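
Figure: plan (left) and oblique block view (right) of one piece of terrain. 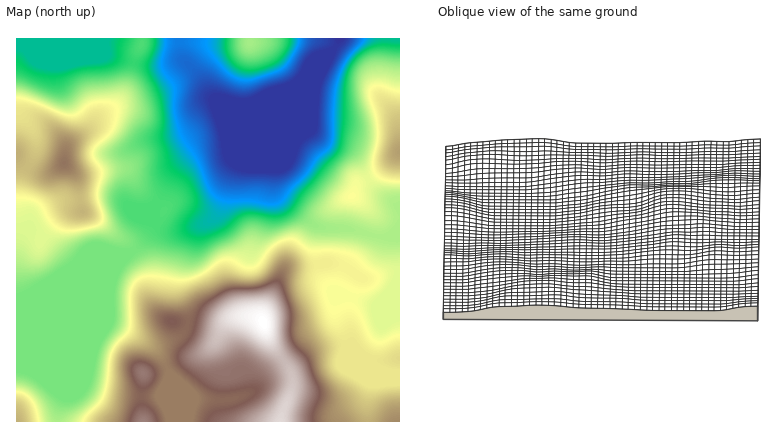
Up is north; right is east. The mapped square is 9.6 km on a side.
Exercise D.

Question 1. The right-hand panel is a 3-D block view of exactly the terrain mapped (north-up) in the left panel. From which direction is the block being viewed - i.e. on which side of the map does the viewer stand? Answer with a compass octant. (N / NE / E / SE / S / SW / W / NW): W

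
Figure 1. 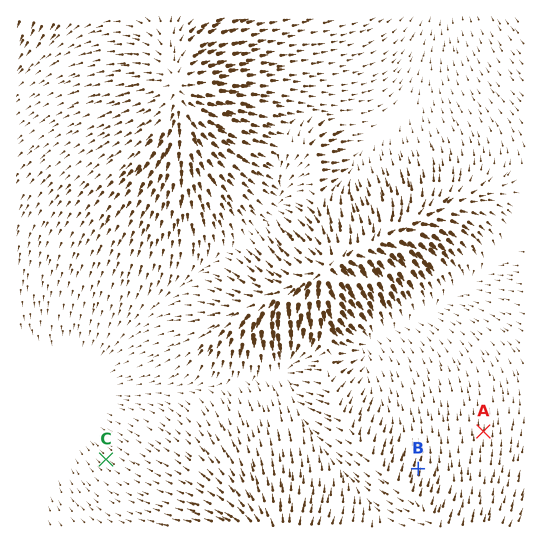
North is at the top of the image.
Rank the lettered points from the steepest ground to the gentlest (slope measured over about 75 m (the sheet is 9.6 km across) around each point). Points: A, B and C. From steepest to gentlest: B A C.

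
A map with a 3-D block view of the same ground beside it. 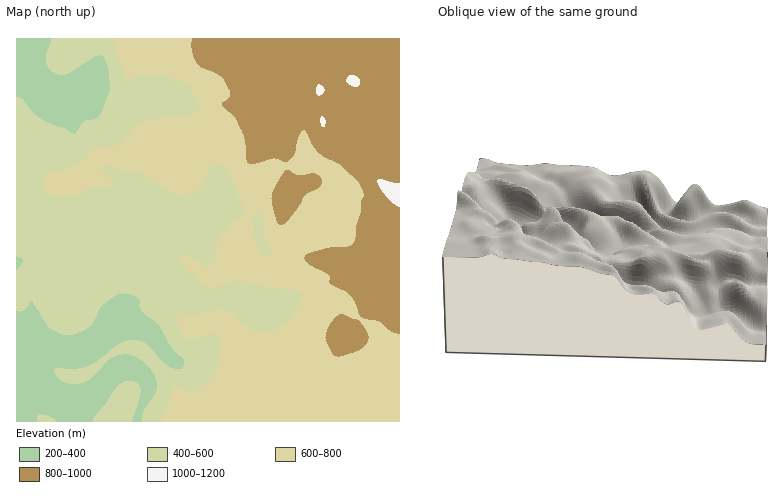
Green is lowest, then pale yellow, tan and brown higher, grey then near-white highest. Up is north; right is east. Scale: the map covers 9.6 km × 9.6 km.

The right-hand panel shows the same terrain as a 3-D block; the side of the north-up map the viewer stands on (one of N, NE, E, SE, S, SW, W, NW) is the N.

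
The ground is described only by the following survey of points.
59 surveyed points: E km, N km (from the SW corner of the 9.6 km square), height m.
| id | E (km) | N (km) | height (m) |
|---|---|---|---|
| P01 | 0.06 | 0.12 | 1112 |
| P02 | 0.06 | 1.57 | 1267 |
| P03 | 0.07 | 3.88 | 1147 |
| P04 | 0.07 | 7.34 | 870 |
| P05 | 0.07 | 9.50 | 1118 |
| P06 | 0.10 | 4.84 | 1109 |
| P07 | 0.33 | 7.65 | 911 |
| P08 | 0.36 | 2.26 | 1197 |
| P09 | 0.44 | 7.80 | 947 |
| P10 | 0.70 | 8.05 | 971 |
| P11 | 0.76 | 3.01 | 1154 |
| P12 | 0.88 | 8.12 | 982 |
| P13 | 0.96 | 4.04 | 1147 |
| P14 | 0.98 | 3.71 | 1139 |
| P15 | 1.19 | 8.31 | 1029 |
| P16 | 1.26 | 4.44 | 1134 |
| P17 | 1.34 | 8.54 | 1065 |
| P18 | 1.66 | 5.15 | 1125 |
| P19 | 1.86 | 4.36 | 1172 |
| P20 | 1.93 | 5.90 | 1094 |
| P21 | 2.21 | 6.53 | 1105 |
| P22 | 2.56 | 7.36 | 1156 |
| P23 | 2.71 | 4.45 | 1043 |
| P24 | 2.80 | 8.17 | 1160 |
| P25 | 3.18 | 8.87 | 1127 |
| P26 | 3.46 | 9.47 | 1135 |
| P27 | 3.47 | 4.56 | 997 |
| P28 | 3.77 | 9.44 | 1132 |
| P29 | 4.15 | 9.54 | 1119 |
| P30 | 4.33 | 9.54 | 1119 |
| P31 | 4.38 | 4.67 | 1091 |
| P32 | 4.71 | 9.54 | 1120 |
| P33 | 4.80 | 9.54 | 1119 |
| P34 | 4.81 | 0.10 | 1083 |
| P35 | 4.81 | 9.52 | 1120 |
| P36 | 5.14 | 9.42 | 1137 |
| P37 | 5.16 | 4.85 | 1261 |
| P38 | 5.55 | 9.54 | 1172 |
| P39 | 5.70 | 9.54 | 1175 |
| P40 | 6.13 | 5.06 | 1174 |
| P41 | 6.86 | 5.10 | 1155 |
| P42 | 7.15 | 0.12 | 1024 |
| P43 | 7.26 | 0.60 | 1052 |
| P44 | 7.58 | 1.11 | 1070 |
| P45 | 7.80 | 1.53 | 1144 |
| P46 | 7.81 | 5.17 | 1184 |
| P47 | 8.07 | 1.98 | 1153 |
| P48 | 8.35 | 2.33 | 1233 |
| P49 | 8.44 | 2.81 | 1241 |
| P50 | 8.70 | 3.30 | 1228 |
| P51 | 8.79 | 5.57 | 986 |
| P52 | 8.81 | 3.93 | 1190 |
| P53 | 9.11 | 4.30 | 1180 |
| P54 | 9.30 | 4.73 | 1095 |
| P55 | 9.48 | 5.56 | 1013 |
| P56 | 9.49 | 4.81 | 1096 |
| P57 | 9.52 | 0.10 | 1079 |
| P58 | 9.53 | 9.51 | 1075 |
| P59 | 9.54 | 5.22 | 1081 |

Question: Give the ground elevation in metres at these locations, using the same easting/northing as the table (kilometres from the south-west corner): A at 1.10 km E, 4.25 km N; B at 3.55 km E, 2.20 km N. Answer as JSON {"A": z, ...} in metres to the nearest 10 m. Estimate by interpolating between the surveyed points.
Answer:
{"A": 1110, "B": 1040}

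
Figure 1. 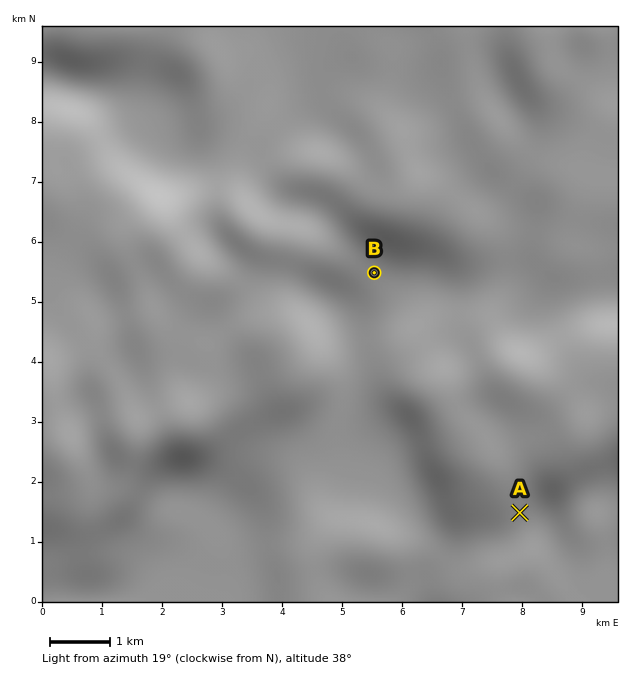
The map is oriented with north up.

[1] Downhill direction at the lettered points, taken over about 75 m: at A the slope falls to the SE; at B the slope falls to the S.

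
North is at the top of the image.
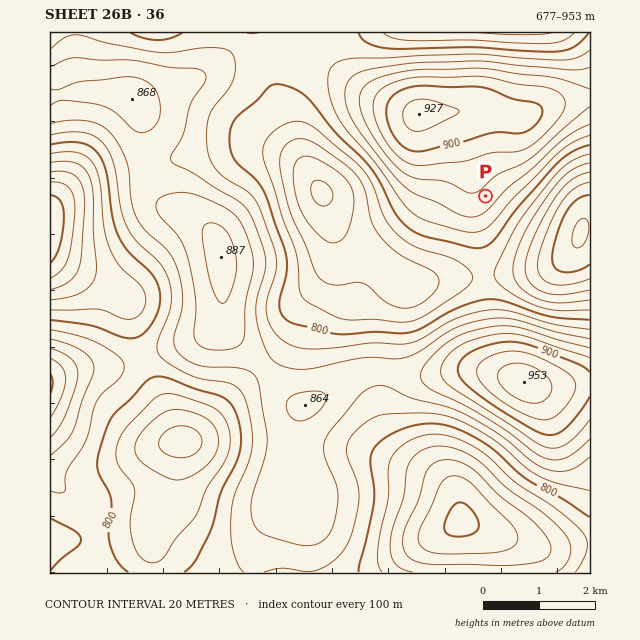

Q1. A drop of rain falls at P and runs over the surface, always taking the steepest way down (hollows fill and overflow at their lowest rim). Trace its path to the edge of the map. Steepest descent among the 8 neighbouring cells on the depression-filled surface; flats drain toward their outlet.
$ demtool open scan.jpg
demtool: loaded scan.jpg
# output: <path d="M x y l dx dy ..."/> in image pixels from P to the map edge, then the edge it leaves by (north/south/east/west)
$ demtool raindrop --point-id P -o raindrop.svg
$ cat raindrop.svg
<path d="M485 196l46 45 40 0 14-14 5 0"/>
exit: east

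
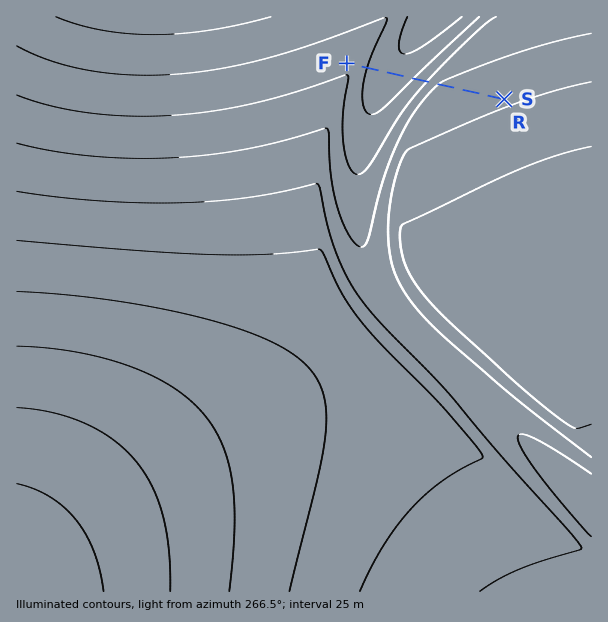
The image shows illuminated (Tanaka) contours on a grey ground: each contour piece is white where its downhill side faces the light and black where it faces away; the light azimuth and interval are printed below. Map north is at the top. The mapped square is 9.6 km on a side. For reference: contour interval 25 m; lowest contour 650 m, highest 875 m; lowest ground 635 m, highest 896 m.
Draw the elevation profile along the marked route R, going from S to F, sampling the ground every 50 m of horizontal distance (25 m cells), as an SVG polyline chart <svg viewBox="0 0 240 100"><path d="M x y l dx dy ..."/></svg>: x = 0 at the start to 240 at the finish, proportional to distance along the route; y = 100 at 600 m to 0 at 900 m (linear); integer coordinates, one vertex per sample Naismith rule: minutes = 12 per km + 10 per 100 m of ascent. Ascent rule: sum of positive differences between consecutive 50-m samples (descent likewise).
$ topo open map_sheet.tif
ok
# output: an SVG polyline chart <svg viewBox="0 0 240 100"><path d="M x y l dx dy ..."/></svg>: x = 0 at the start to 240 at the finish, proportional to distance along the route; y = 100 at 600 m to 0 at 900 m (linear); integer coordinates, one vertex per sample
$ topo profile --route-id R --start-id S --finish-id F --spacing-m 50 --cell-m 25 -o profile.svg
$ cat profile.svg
<svg viewBox="0 0 240 100"><path d="M0 51l4 1 5 0 4 0 5 0 4 1 5 0 4 0 5 1 4 0 5 0 4 0 4 1 5 0 4 0 5 1 4 0 5 0 4 1 5 0 4 0 5 1 4 0 4 1 5 2 4 2 5 3 4 2 5 2 4 2 5 1 4 2 5 1 4 1 5 1 4 1 4 1 5 0 4 1 5 0 4 0 5-1 4 0 5-1 4-1 5-1 4-1 4-1 5-2 4-1 5-2 4-2 5 0 4 0 4 1"/></svg>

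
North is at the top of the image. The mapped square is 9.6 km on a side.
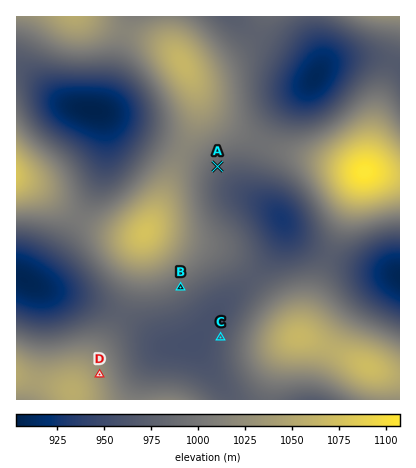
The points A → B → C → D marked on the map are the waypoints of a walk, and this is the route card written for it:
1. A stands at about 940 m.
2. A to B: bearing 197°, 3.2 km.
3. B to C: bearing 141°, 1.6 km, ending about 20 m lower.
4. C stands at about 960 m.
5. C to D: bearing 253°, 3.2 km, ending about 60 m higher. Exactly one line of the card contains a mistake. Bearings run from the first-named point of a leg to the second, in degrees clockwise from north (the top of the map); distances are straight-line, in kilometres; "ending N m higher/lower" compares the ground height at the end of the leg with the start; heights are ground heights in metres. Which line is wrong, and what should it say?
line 1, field height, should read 980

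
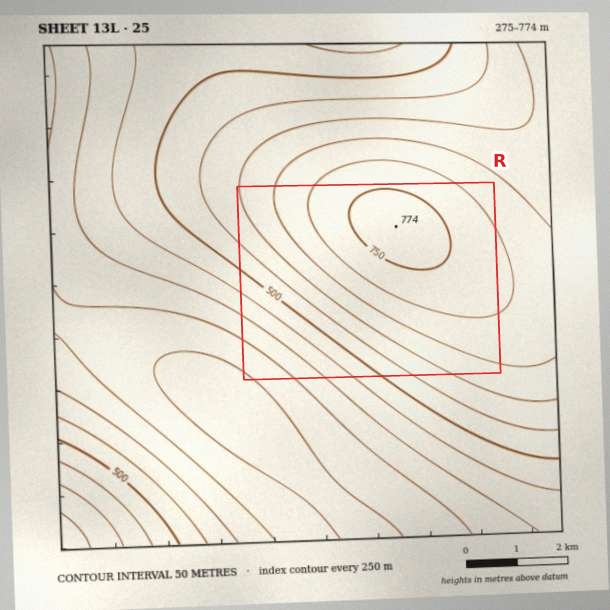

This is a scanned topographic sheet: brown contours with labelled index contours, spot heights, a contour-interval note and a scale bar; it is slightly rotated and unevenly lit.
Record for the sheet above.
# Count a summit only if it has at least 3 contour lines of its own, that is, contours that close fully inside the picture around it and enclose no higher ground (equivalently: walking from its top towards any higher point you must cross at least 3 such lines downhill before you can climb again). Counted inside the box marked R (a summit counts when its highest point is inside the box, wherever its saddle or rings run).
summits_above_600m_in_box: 0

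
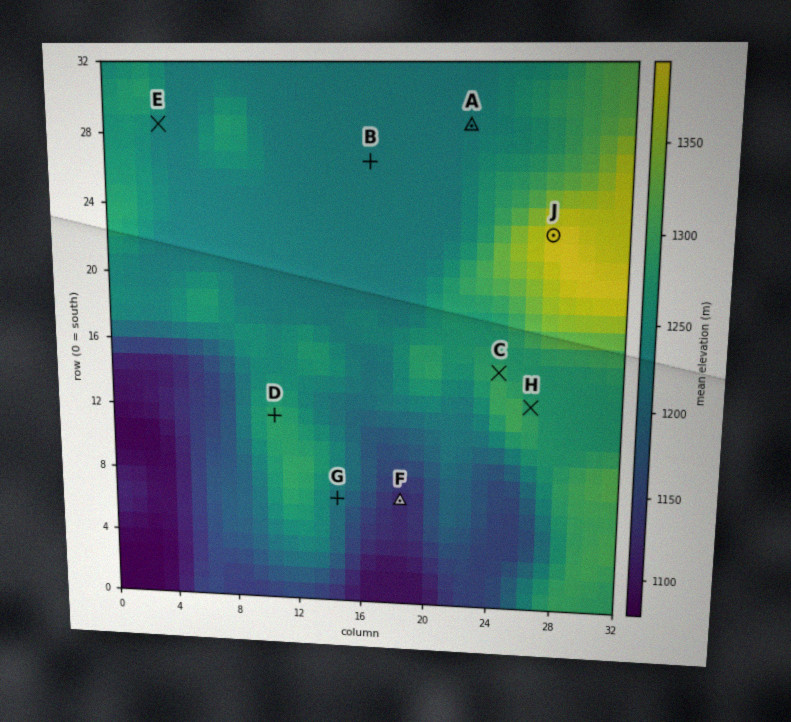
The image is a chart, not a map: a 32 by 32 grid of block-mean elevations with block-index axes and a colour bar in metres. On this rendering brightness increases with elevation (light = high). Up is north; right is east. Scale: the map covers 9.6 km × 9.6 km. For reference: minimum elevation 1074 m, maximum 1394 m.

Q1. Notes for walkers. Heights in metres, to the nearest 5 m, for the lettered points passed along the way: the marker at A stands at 1235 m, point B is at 1230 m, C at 1290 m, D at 1285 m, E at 1235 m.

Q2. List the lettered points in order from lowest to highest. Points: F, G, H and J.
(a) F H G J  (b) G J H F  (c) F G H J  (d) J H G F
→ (c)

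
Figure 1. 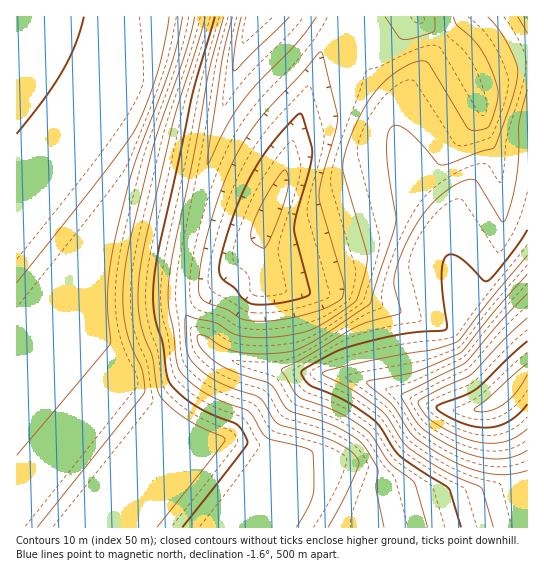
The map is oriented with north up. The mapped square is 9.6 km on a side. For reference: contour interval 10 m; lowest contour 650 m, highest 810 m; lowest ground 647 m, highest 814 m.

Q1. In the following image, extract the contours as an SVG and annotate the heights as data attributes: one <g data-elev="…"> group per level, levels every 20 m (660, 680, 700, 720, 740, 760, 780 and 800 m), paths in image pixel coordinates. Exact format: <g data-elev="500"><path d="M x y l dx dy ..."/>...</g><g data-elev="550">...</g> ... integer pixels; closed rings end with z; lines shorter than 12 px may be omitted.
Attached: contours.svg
<g data-elev="660"><path d="M169 17l-11 54-12 34-11 24-34 48-84 106"/></g><g data-elev="680"><path d="M195 17l-10 38-32 94-22 86-6 35-2 27 1 24 6 22 12 27 2 23-107 134"/></g><g data-elev="700"><path d="M259 305l-8-1-5-3-5-4-6-8-13-11-3-7 1-12 15-48 18-38 22-34 20-22 6-3 10 31 1 9-3 17-13 46-2 13 16 63-4 4-13 3z"/><path d="M215 17l-23 77-32 151-6 34-1 27 3 16 7 23 4 29 4 11 12 12 14 10 14 7 26 11 6 6 5 11-8 12-58 73"/></g><g data-elev="720"><path d="M232 17l-10 44-15 104 20-39 15-24 16-19 40-41 18-25"/><path d="M454 17l3 8 14 13 9 9 12 24 6 22-5 24-6 11-12 3-6-2-39-64-5-4-11 1-15 8-14 11-12 14-11 16-9 19-7 20-3 15 1 9 23 81-2 18-9 28-23 17-20 11-14 4-22 4-20 1-16-2-10-3-17-11-27-7-2 3 0 21 3 15 3 7 12 12 20 11 36 14 5 5 10 16 5 6 52 15 18 10 8 8 2 5-4 11-12 26-15 27"/></g><g data-elev="740"><path d="M527 90l-8 33 0 34-3 25-5 23-6 16-2 1-2-2-26-40-4-1-6 2-15 7-15 12-13 15-11 19-10 21-6 16-1 11 7 31-43 13-77 44 13 21 5 6 42 17 28 19 21 30 25 20 13 44"/><path d="M518 17l9 16"/></g><g data-elev="760"><path d="M527 255l-70 87-24 8-43 7-59 12-6 2-3 3 31 16 28 20 7 8 15 24 9 8 34 22 35 15 12 40"/></g><g data-elev="780"><path d="M527 294l-25 26-37 43-64 32 12 22 8 10 18 13 20 10 20 7 18 2 16-2 14-7"/></g><g data-elev="800"><path d="M527 341l-50 48-12 6-26 10-3 2 5 6 20 9 13 4 13 2 11-2 11-5 10-7 8-10"/></g>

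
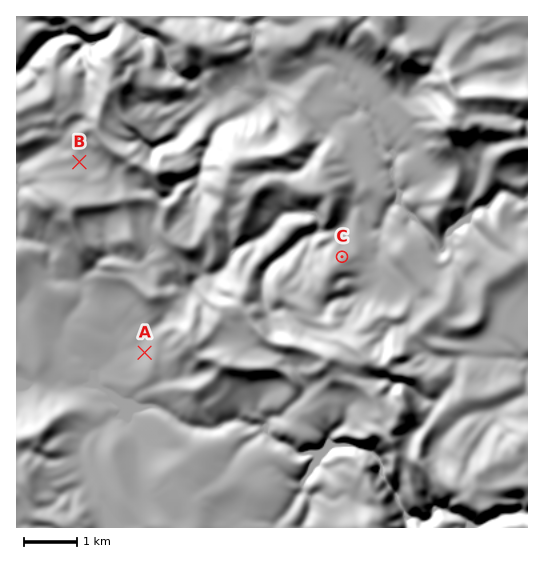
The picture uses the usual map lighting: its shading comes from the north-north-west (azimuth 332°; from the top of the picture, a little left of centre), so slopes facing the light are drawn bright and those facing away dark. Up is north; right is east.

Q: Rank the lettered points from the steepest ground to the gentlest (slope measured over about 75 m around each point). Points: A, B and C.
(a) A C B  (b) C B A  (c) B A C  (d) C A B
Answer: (d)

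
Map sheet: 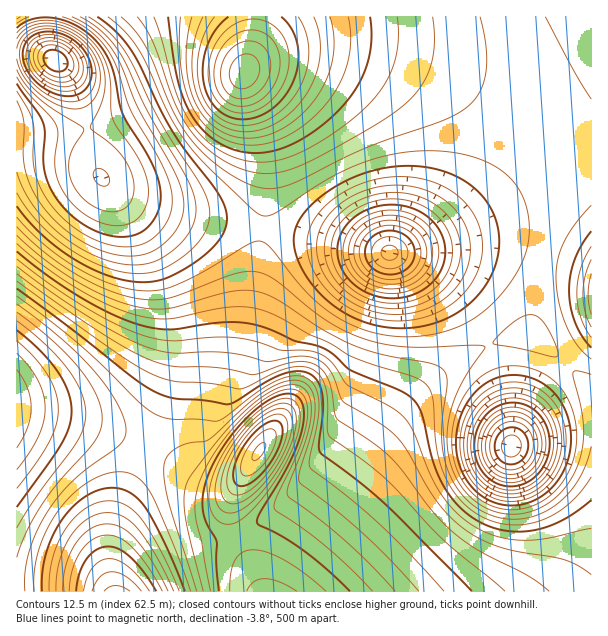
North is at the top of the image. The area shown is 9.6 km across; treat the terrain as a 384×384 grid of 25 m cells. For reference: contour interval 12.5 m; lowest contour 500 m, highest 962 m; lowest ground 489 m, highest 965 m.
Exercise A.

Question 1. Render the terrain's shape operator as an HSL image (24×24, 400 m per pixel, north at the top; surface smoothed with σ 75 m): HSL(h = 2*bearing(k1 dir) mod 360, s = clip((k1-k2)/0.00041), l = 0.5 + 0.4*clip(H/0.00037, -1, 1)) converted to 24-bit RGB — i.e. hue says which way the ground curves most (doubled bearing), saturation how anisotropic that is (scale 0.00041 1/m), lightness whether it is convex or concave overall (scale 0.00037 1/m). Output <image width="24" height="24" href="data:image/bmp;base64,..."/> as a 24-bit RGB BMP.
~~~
<image width="24" height="24" href="data:image/bmp;base64,Qk32BgAAAAAAADYAAAAoAAAAGAAAABgAAAABABgAAAAAAMAGAAATCwAAEwsAAAAAAAAAAAAArKhemX9fh1R5cTmNWDWQTVWSYaGSZ7RycrdsfatxgZp3g418hIV/g39/g32Ag3yBgnyCfnyDenuIdneNe3SQg3WOh3iKhXuFpplik29ihlWFXkCIS0GSVnWZZKiPaLNwcrNle6NygZR5g4l9hIN+gn5+g3yAgnyAfn6CeoqLcY6ZaX6mbGWsi2iomW+cj3eJoI1oj2drfViJVUeOR1yWWZGhaKmOpn5i1dspRL8dY5djhIZ9g4B+gn1+gnx/gn5+fIl+cJ6IX7exTZLKS0XSnU3OvV2zpGyLmYVvjW19dFyOT1GVTXWfVaWpZqeVaTm+815a4/oaAKIgWZBxgn59gnx+gnx/hIV9e5d1YbhtQ9SWHrrgGBrYuR/l3EKiwF52lIF4jXKOa2GTVWacUoakVqiqZ6WSEk279WLH/6qhW+0ZAIRRaoiBgn1/g31+iYp7jaVuecxTJd8yG56EGCJxnByV5iFI1mNPj4CAgnaQZWeZW3ShWI2mXKGmaZ6UFIeuEivp/8rX/7azC8CWBZaMgHuCg31/jYh6q61qwNdMldIgJFQiEhchQiIpxnUf36pEjIaOeniUaXOdYXyjX4ukYpOhapOYVpuYAH+O5H2y/8zT7YO+AHCQUIGRhH2DjIF7rZNr2KFO3HkeWyYnEhMhHkIpdsEft95EhYiSeX2ZbXqfZn2iZIKhZoOca3+Uf4iGD56NALqC/quf/8XUOQ7xFV6gf3uGi3yDpHZwz2FX6CxPtBmUJRh5GZeWGuVGX9lOg4yWeYKbb3yfaXmhZ3eeZ3KZam2ShH6HdImEAJJWL+IN/5WH/U7GEBm0c3WNhHmOnHSKvWKF3Uei1yXqOBfhHqXjPOOnVdaHgZCYeISbcHqeanGeZ2ica2WYc2eTinuJiX2Bao12B6QmuuoP7kRPginAa3KYd3CYkW+drWehxFq1tU/RaU3RVpXKW86sU9aTf5KXeISZcHWaa2mbcGSadmKXfmWTjXiFjHp9ioB8eI1yT6Y4r7E9j1ydZX6lZmKpiWKpqGOrr2OnqWawiG6qepSjbLl3SddafJSTd4OTb3CUcmeWeGKWgF+VimSSj3V+j3d2j4J4jY94epV0aZ94XaydUJG4Ski+lEq8tVSnqmCKn2yGlXiGmJZ8o71ljd49eY+GdoGKcW6Ld2aNf1+Ph1yRj2WJkXByk3hwlYZxmZlvh6FoZa9YQb1lNbCpNDSgsTGtvztsslJXoW5lmH5woZFvxLBe4847dYl2dn6AdW2BemOEg12Ii1qHjGZ0k3BpmHtonIhoo5pkpq5amr5DcLgrMm8lNSUhaykjsmQruIlFpY9fmo1sn41uvY5h4HxHe4ZveXlyeGp4fGB8gVl7hFp1i2hklXRinH9gooteqZVctJ1SxJ87uIElZjwfKCUZO2Ehe7EplrlElaZekphtl49yq31szllfg4RoeXFpdWRrd1tve1VvgF1kjGtdl3hZoIdXpZJYqZNZr4hWumlKwDZHpjCJNTSLL6eRN79YVrRQc6JjfpVviY92ln93sGuAhHtjeWlidF5ldFdpd1hqfl9fjWdYnHpRppJPqKJSpZ9ZoYhipGNir1iPmUq5Q0e/RZ2/UbafX6h+aptzcpFyfIt4iIZ9k3mFg3JiemFidlxtdlhzdmBzfl5pj1tWpHVNsp9HorBKi6RXi5VpjXh2lG+YfWWlX2esX4msZKGla5yQcZSDdY19eYl8fYV9hH+Bg252dGKMclSUclaPeFqGhluDlFhur2RPv6RMmr1Laa1SY5lodIuDdXmOcHGWbXebbYSbb4+YcpOSdY6IeIqDeoeAfIR/foKAXJa/PlLgZCvmnjDQmUqmhFaUmVmcsmR7xZ1wo8JrW7NoWqSIZpeWboWRcX6Rcn6Sc4KRdIePdoqNeIqJeoeFe4WCfISBfYKAMNr/Axf/oQDo8AS6vECEg1+VZ1mjoHmvxaOewMOgfLCjXZyqX4meaYGVb3+Qc3+OdYGMd4OLeYSJeoWHe4WFfISDfYOCfoKBHJFQJgkqTQAfxBoCwIlBaZWKUoarcJmzu72pyrawoY+zZWqrX2yhZ3SWb3mPdHyMd3+JeYCIeoGGe4KFfIKEfYKDfYKCfoGBMRECKwgMNS0KgtYMatNEV6+ISbKyVLqjhLuAxK6Ru3+cmmisdmOfbWmVcHKOdXiKeHyIen6Ge3+FfICEfYCDfYGCfoGCfoGBjwBpJw6ACuLGMvyMUdOKVbGeTayfTLSCabdeubRttHBsqGeRk2ibf22SeXKMeHaJeXmGenyFe36EfH+DfX+CfoCCfoCBfoCB"/>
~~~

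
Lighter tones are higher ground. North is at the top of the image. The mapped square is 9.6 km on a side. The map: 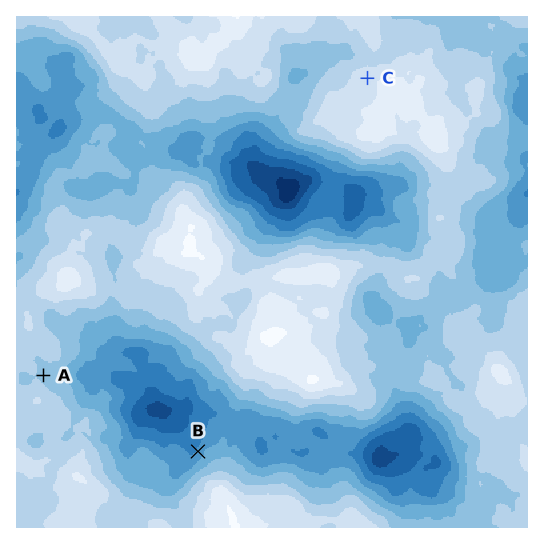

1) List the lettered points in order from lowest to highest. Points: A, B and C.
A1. B A C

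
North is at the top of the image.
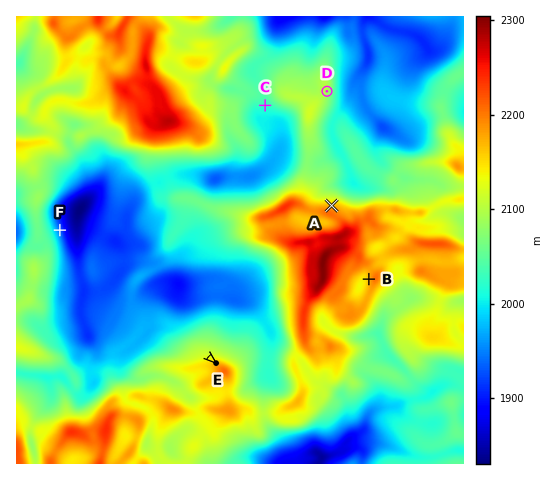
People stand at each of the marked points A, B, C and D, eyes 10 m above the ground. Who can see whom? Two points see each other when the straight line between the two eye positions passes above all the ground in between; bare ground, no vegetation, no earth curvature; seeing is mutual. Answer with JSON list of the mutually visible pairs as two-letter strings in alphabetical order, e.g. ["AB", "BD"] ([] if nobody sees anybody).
["AC", "AD"]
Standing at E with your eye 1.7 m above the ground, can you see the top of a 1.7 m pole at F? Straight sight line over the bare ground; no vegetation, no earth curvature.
yes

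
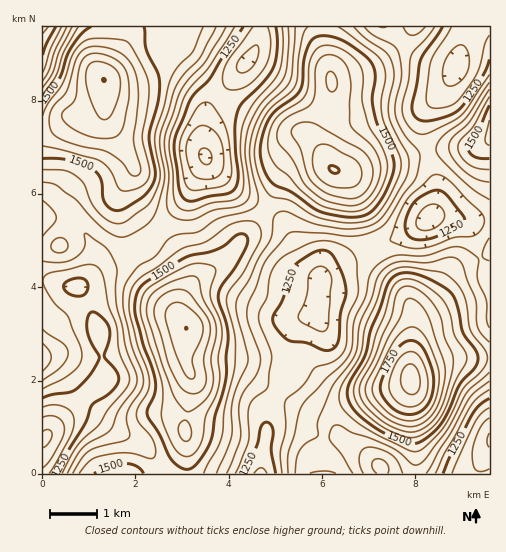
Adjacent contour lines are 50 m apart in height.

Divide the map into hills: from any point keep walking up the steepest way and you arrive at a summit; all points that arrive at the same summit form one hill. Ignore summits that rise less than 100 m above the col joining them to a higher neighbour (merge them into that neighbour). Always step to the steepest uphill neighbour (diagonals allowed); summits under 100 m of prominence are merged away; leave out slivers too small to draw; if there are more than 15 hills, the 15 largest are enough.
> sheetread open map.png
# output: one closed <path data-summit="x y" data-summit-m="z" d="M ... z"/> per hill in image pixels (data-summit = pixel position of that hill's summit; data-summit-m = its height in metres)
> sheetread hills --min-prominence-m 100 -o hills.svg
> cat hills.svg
<path data-summit="186 329" data-summit-m="1750" d="M206 158l-19 40-27 33-16 15-9 3-17 10-14 6-27 22 11 14 12 32 0 16 5 30-63 61 1 34 218-1 6-61 22-39 4-37 6-12 6-6 11-5 2-5 3-31-18-16-18-36-10-10-39-23-25-25z"/><path data-summit="334 170" data-summit-m="1752" d="M472 26l-211 0-2 13-6 14-44 54-4 7-2 35 5 13 28 30 39 23 10 10 18 36 18 17 12-10 74-34 26-18 3-16 0-17-8-26-4-24 0-13 5-14 23-28 5-12 6-24z"/><path data-summit="411 378" data-summit-m="1871" d="M445 216l-10 0-5 2-23 16-74 34-12 11-3 29-2 5-11 5-6 6-6 12-4 37-22 39-1 26-5 21 1 15 228-1 0-253-27 1z"/><path data-summit="104 80" data-summit-m="1750" d="M260 26l-218 1 0 191 26 0 6 3 15 18 5 19-3 14-8 11 21-18 44-21 14-14 22-28 21-40-2-13 2-35 4-7 44-54 6-14z"/><path data-summit="489 135" data-summit-m="1565" d="M489 26l-16 0-3 3-7 13-6 24-5 12-23 28-4 9 0 25 11 43 0 17-4 17 13-1 18 5 27-2z"/><path data-summit="43 358" data-summit-m="1435" d="M50 282l-8 0 1 157 62-60-5-30 0-16-14-35-10-12-11 0z"/>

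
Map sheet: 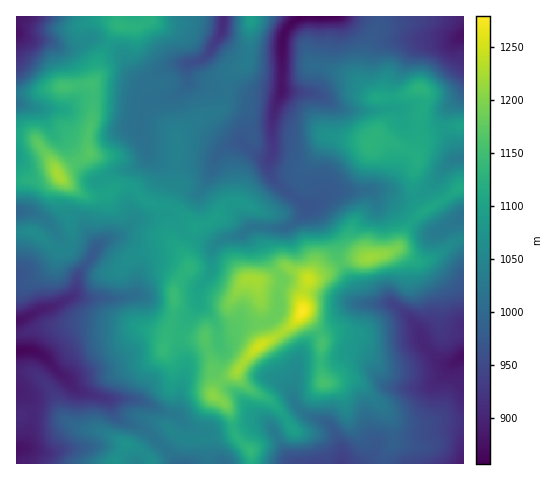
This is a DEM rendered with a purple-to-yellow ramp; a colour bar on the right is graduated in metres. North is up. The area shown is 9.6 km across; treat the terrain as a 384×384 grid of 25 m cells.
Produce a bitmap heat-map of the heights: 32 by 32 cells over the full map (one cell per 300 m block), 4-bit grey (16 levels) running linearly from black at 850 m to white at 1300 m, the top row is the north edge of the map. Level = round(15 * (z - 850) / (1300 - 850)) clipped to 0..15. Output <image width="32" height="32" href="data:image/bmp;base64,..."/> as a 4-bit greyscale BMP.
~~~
<image width="32" height="32" href="data:image/bmp;base64,Qk12AgAAAAAAAHYAAAAoAAAAIAAAACAAAAABAAQAAAAAAAACAAATCwAAEwsAABAAAAAAAAAAAAAAABEREQAiIiIAMzMzAERERABVVVUAZmZmAHd3dwCIiIgAmZmZAKqqqgC7u7sAzMzMAN3d3QDu7u4A////ABIkVnd3ZWZmmFREM0REQzISNEVndmZmeJhmZUREREQyIjRWZmZmZ3mHaHZVVVVDMiI0RURWZniaiIhlVmVVQzIiMzM0RWeKupmHd3dmZDMyIiIjRVZ4m7upd3modlQyIiIhI1Z3iJq8uHd5mHZUMiEREjRWeJmaq8qYeZh3VDIRESM1Z3iZqqvNyYqYh1MiIiIzRWeJmaqrvMy6mIdTIiISI0VneJmZq7u865d2QyMyMiI0VWaKmau8vOyGVUREQ0RDNFZmiZiszLzcmHZWZVRFVUV3d4mYm8y83LmYiHdlVWZVZ3eJmImqu7u7zLqYdWZ3ZVZ4iId3eIiaqru7l3Z3Z2ZmeIiIdmZmd4mZmYZmZmd3d3eIiId2ZVVnh3iHZmZ4iIh4iHeIh2VEVWZ3iIeIqqiIh3dmd3ZEREVVZ4iImbyoiHdmZWZkRERVZ3iIeIrLqphmZmVVUzRVVoiImHaaqqqXZmZlVEQ0VniZmZh3mpqqdmZmZlRENFd4mZmYiIiZqoZWZmZlRCRWZ4mYmIhniZqGZVVmZVQjRVZ4iJh2aJqqhmVVVWVUIjRWeIiZdVeZmpdlVVVmVCJFVnd3h1Q1d4mHZlVEVmUiVVZmZVUyI1Z4h3dlVEVlIkVFVUQzIhJGd4iIdmU1diE0RERDMiESRniZmYdlNHcxERI0RDMi"/>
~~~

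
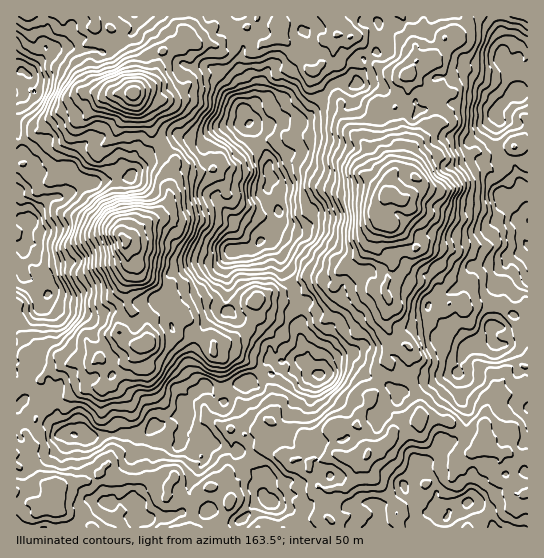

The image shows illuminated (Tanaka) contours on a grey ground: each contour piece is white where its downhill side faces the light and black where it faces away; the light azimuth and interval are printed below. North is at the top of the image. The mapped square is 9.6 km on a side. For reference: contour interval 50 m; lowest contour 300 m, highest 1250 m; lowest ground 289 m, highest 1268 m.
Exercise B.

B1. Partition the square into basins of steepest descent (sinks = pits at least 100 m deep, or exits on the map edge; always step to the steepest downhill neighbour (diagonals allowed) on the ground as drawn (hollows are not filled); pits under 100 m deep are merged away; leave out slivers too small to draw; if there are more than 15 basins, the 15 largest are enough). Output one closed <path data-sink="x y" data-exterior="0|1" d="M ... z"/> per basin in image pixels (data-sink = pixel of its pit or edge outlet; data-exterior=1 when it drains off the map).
<path data-sink="126 241" data-exterior="0" d="M377 16l-139 0-3 7 0 7 8 15-3 22 15 16 0 18-10 10 4 12-26 4-13 6-7 7-8 0-17-5-8 1-8 4-13 11-1 8-18 18-32 4-4 4-11 0-18 11 2-3 0-11 2-4-1-9-19 0-12 4-4-3-1-11-9-6-7-20 1 274 6-6 19 6 11-7 4 11 0 15 6 6 10 3 13 0 9 2 14-2 25 0 12-2 7-6 9 0 8 5 9 1 2 6-1 4 15 14 10 4 2-3 0-15-8-8-8-3-6-6-2-9 1-14 13-12 9-7 11 15 8 2 9-14 12-4 17-11 10 1 9-12 12-2 13 4 0-12-4-5-4-13 2-15-8-24 2-9-14-20-2-12-6-9-6-3 8-6 4-8 0-17-11-20 3-11-3-12 6-8 8-6 8 0 7-6 0-6-2-4-10-13-6-3 10-4 8 0 5 3 7-4 20-29 8-4 10 0 4 2 6-2 0-4 7-9 0-11 10-6 13-12-7-10z"/><path data-sink="387 194" data-exterior="0" d="M494 16l-116 0 2 15 7 10-13 12-10 6 0 11-7 9 0 4-6 2-4-2-10 0-8 4-20 29-7 4-5-3-8 0-10 5 4 1 12 14 2 4 0 6-7 6-8 0-8 6-6 8 3 8-3 15 11 20 0 17-4 8-8 6 3 0 9 12 2 12 14 20-2 9 8 24-2 15 4 13 4 5-2 10 6 6-12-7-9-1-8 2-9 12-10-1-17 11-12 4-9 14-8-2-12-15-21 19-1 14 2 9 6 6 8 3 8 9 7 0 24 9 5-6 11-7 17 4 8-9 16 12 10 0 6-16-4-20 6-25 6-11 16-8 18 0 20 13 16 5 9 10 3-3 13 1 28-16 15-4 2 2 0 23 8 11-2 25-4 5-16 5-6 15-23 6-3 10-9 10 0 5-27 17 2 11-4 10 68 0 5-14 13-5 6-6 10 1 12 14 5 10 34-1 0-154-11-2-5-17-10-10-11-1-9 5-12-1-8 6-15-2-6-5-5-9 9-10 3-1-5-2-15-15 0-3 14-11 20-8 5-6 2-10 5-4 29-2 8-9 8-3 9-7-4-7 0-9 4-7-9 0-3-9-8-11 1-5 12-8-6-24-14-7-10 4-8-2-5-2-7-9 0-7 22-25 2-7 12-12 8-7 13 1 0-18-5 0-6-6-8 0-8-6 3-22z"/><path data-sink="134 94" data-exterior="0" d="M237 16l-100 0-4 17-15 10-7 0-8 4-2 5-7-3-13 2-7-3-27 1-20 26-5-4-5 1-1 59 7 22 10 9 0 8 4 3 4 0 8-4 18-1 2 5-4 21 2 1 16-10 11 0 4-4 32-4 18-18 1-8 13-11 8-4 8-1 17 5 8 0 7-7 13-6 10-3 16 0-4-13 10-10 0-18-15-16 3-22-8-15z"/><path data-sink="58 497" data-exterior="0" d="M53 400l-11 7-19-6-7 6 1 121 221 0 1-6 17-19 11-4-3-2 1-20-8-4-6-6-3-8-9-7-4 1-17-8-11-1 0 14-4 3-8-4-15-14 1-4-2-6-9-1-8-5-9 0-7 6-12 2-25 0-10 2-26-2-10-3-6-6 0-15z"/><path data-sink="367 454" data-exterior="0" d="M345 365l-10 2-16 8-6 11-6 25 4 20-6 16-10 0-16-12-8 9-17-4-14 10 0 3 8 6 3 8 6 6 8 4-1 20 5 4 18 8 5 5 6 14 76 0 5-10-2-11 27-17 0-5 9-10 3-10 23-6 5-14 17-6 6-8 0-22-8-11 0-23-2-2-15 4-28 16-13-1-3 3-9-10-16-5-20-13z"/>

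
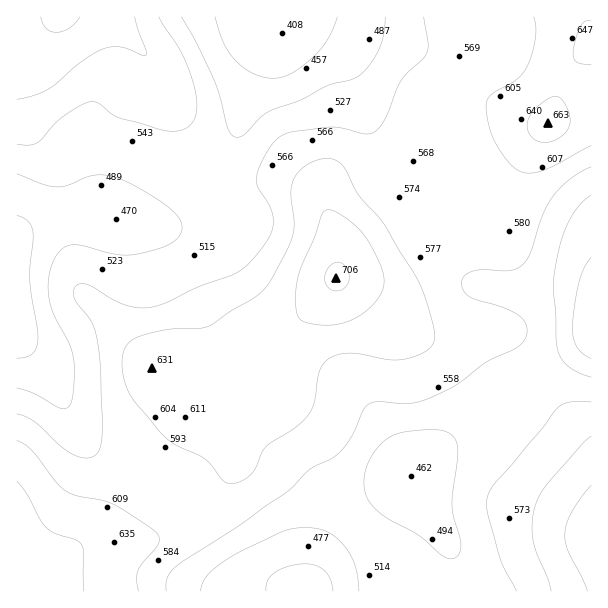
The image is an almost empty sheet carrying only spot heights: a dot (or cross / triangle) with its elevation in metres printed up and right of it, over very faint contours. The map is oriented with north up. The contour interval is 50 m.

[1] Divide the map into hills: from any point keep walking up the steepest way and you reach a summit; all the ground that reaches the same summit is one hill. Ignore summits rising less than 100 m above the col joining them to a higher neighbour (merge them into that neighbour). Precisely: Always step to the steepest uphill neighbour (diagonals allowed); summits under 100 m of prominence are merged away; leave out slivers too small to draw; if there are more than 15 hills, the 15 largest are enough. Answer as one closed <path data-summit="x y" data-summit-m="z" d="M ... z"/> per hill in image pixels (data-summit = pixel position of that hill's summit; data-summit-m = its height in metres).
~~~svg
<path data-summit="336 278" data-summit-m="706" d="M591 16l-298 0-5 11-24 27-17 35-12 48-17 27-16 39-13 15-13 6-17 0-37-6-66-1-18 5-14 7-6 7-2 99 39 49 19 41 12 18 18 14 21 11 27 19 18 9 22 25 28 45 20 20 12 4 33 2 181-1-2-9-12-30-24-40-18-36 28-26 41-24 31-36 48-29 34-23z"/><path data-summit="60 17" data-summit-m="659" d="M291 16l-274 0-1 221 13-11 27-9 66 1 37 6 17 0 13-6 13-15 12-30 21-36 12-48 17-35 24-27z"/><path data-summit="591 549" data-summit-m="669" d="M591 338l-81 52-31 36-41 24-28 26 18 36 24 40 15 40 125-1z"/><path data-summit="42 591" data-summit-m="694" d="M17 336l0 256 267-1-32-1-12-4-20-20-28-45-22-25-18-9-27-19-32-18-14-18-24-48-9-13z"/>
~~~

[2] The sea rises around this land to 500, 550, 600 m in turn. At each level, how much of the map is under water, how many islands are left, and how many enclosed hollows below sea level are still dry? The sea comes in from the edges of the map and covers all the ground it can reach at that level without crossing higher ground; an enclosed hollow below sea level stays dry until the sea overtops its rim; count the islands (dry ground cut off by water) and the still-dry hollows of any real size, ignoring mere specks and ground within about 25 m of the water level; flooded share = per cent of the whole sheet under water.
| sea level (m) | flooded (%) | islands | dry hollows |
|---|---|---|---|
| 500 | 14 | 0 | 1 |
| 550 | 43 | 0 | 0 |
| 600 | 75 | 1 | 0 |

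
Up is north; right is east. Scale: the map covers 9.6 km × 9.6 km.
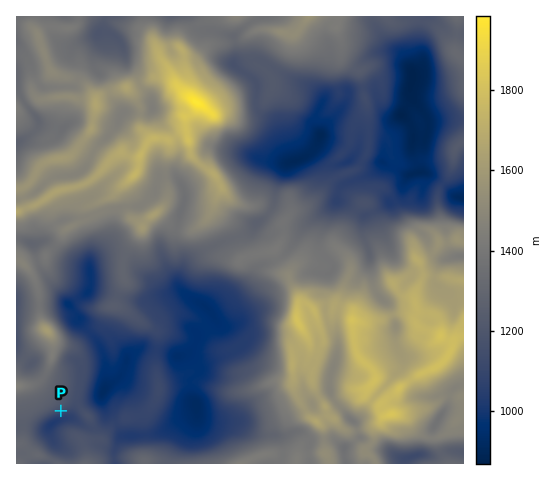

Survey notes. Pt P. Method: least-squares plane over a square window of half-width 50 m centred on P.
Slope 35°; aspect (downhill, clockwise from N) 163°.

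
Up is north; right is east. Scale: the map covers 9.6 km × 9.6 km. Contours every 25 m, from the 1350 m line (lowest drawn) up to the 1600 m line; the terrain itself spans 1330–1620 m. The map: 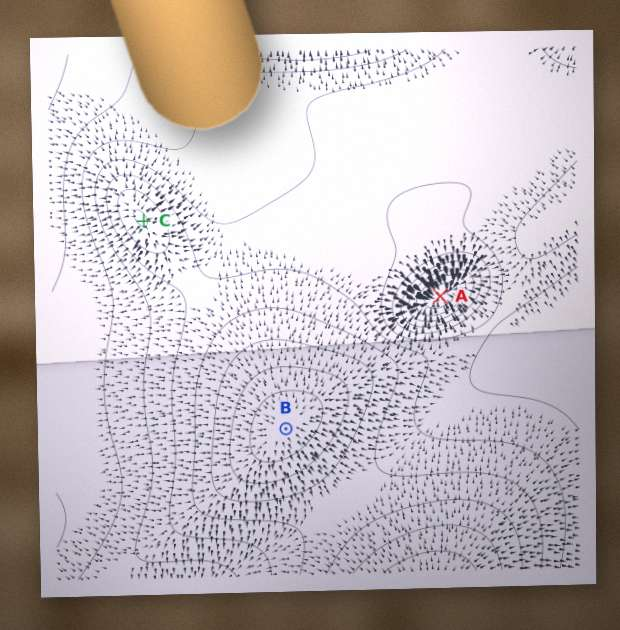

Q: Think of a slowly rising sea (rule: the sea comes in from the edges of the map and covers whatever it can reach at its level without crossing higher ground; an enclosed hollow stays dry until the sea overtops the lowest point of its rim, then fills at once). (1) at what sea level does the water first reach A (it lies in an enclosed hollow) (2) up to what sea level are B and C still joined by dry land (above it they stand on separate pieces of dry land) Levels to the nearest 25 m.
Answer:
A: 1475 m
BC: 1500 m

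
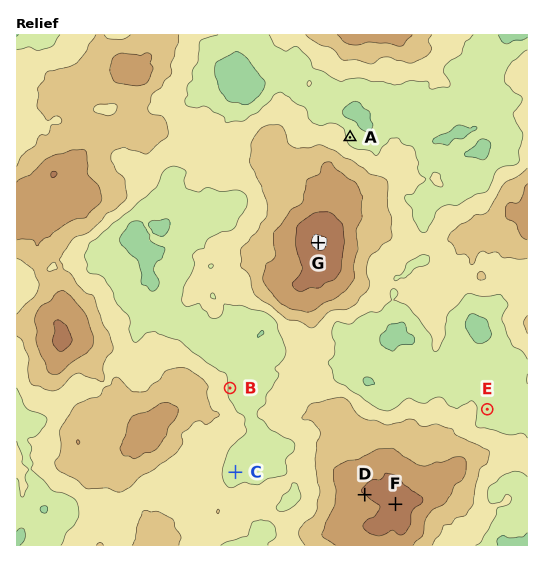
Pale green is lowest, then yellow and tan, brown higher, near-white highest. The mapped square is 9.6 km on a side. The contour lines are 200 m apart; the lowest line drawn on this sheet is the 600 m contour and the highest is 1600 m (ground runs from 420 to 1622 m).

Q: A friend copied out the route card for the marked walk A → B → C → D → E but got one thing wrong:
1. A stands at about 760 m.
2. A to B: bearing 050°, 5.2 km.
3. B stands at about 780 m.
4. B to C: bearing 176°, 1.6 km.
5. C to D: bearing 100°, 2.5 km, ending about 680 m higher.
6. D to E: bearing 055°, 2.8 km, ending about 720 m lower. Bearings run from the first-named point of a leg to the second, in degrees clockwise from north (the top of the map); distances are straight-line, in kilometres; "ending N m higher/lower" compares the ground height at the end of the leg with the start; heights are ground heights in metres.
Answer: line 2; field bearing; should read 206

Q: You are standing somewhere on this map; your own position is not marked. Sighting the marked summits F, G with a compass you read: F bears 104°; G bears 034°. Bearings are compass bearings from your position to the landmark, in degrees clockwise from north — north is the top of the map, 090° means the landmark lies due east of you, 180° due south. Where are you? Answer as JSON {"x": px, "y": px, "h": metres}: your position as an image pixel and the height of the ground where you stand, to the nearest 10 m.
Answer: {"x": 178, "y": 450, "h": 1000}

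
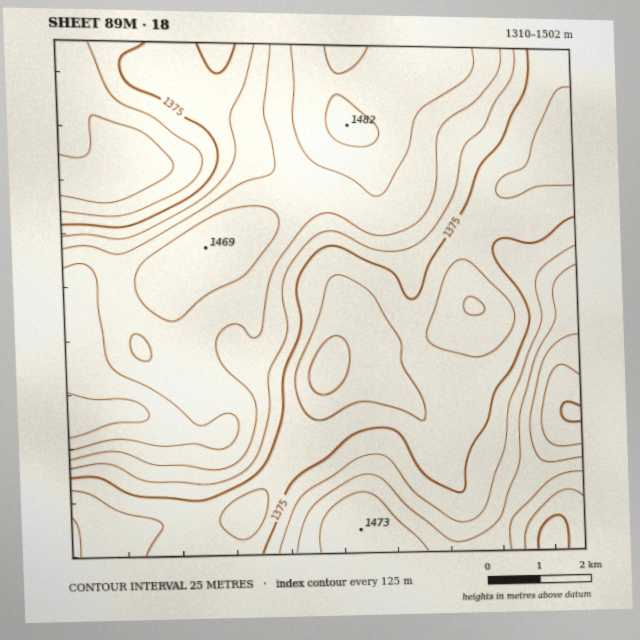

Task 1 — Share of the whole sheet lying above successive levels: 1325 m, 97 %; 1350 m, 84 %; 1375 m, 64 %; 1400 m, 49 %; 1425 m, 37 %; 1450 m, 19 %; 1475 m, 3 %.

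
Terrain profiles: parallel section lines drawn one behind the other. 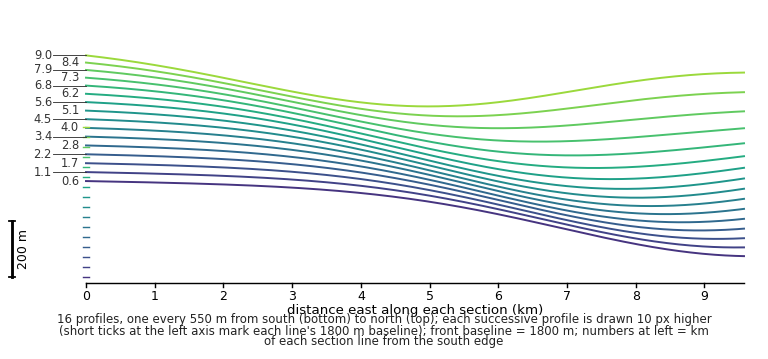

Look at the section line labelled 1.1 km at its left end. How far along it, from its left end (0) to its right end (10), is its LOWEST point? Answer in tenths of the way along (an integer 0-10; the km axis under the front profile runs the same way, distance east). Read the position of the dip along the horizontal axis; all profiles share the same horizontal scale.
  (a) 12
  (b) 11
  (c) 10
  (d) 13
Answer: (c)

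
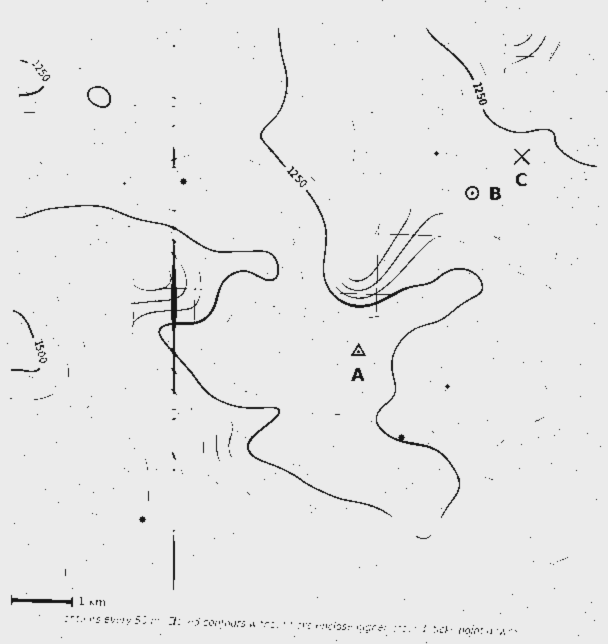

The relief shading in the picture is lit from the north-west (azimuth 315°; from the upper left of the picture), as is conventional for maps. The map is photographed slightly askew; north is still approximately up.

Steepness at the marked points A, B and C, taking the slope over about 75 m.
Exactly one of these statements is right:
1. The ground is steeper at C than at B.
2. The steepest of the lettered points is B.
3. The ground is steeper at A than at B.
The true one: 1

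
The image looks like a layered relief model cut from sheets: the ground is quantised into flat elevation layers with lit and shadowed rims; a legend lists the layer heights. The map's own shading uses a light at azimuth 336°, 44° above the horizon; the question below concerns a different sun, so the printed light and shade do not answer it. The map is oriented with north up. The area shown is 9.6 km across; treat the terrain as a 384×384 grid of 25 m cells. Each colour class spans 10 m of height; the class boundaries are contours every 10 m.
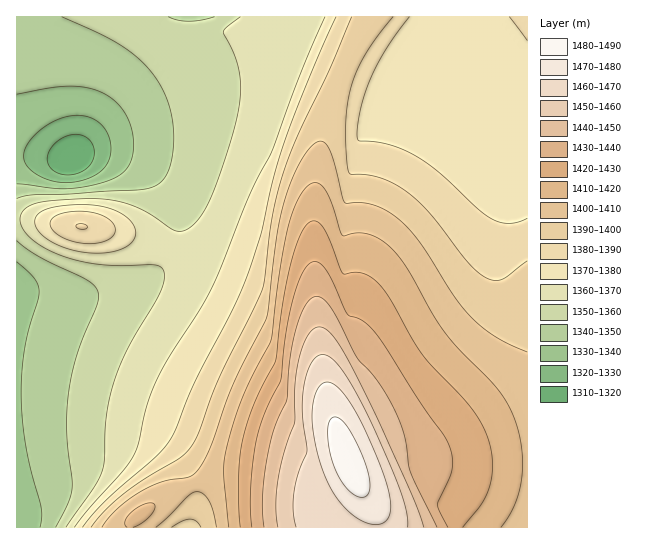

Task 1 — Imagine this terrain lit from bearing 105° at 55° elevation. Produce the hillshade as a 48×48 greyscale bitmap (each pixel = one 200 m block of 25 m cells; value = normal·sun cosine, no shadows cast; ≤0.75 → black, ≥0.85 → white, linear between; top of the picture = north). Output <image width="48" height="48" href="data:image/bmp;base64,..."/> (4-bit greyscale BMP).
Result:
<image width="48" height="48" href="data:image/bmp;base64,Qk32BAAAAAAAAHYAAAAoAAAAMAAAADAAAAABAAQAAAAAAIAEAAATCwAAEwsAABAAAAAAAAAAAAAAABEREQAiIiIAMzMzAERERABVVVUAZmZmAHd3dwCIiIgAmZmZAKqqqgC7u7sAzMzMAN3d3QDu7u4A////AJmHZERom97cqXd2d3iZq7qrzN3e3MzMzJmYdURWir3duYd2d3iZqqmrzd7tzMzMzJmZh2VFaKvMuod3d3iZqpm83e7cvMzMzJmZmHZVVom7uph3d3iZmZq83u7bu8zMzJmZmZh2Zniaqph3d3iJmJq93u3Lu7zMzJmZmZmId3iJmYh3d3iIiJvN7uy7u7zMzJmZmZmZiIiIiIh3d3iIeKvN7ty7u7zMzJmZmZmZmYiIiId3d3iHeKve7sy7u7vMzJmZmZmZmZmYiHd3d3h2eaze7cy7u7vMzJmZmZmZmZmZiHd3d3dmebze3My7u7u8zJmZmZmZmZmZiHd3d3dmib3u3My7u7u7vJmZmZmZmZmZiId3d3ZWir3tzMu7u7u7u5mZmZmZmZmZmId3d3VXis3tzMu7u7u7u6mZmZmZmZmZmId3d2VXms3czMu7u7u7u6qZmZmZmZmZmIh3d2RXm83czMu7u7u7u6qZmZmZmZmZmYh3d1Rnm93LvMu7u7u7u6qpmZmZmZmZmYiHdlRoq93LvMu7u7u7u6qqmZmZmZmZmYiHdkRorNy7vMu7u7u7qqqqmZmZmZmZmZiIdkVorNy7vLu7u7u7qqqqqZmZmZmZmZiIdUV4rNy7u7u7u7u6qqqqqqqZmZmZmZmIdUV5rMu7u7vLu7u6qqqqqqqqqqmZmZmIdUV5vMu7u7zMu7u6qaqqqqqqqqqpmZmYdUV5vMuru7zMu7uqmaqqqqqqqqqqmZmYdUZ5vMqru7zMu7uqmaqqqqu7u6qqqZmYdUZ5vMqru7zMu7uqmZmZqru8y7uqqZmZdUaJvMqru7zMu7uqqZmZqrzMzLu6qZmZhVaJvMqru7vLu7uqqoiImrzNzMu6qpmZhVaJvMqru7u7u7u6qneImqvMzLu6qZmZhVaJvMqqu7u7u7u6qnd3iZq7u7uqqZmZhlaJvcqqu7u7u7u6qoiHeImqqqqqqZmZhlaJvcqqu7u7u7uqqpmYh3iZqqqqqZmZhlaJvcuqu7u7u7uqqqqqmHeJmZqqmZmZl1aJvNuqu7u7u7qqqrvLqHeImZmZmZmZl1Z5vNyqq7u7u7qqqszMuYd4mZmaqZmZmGZ5rNyqq7u7u6qqqszNypiImZmaqqmZmGZ5rN26qru7uqqqqszMy6mImZmqqqqZmXZ4rN26qqqqqqqqqrzMy6mZmZmqqqqqmXZ4q93Kqqqqqqqqqru7u6qZmZqqqqqqqoZom87bqqqqqqqqqru7u7qqqqqqqqqqqpdnms3bqqqqqqqqqru7u6qqqqqqqqqqqpdnmr3sqqqqqqqqqru7u6qqqqqqqqqqqqhnibztuqqqqqqqqru7u6qqqqqqqqqqqql2iazeyqqqqqqqqqqqqqqqqqqqqqqqqqqGeKvO26qqqqqqqqqqqqqqqqqqqqqqqqqXaJvN7KqqqqqqqqqqqqqqqqqqqqqqqqqoZ4q87bqqqqqqqqqqqqqqqqqqqZqqqqqpd4ms3tuqqqqqqqqqqqqqqru6qZmaqqqqhnirzdyqqqqqqg=="/>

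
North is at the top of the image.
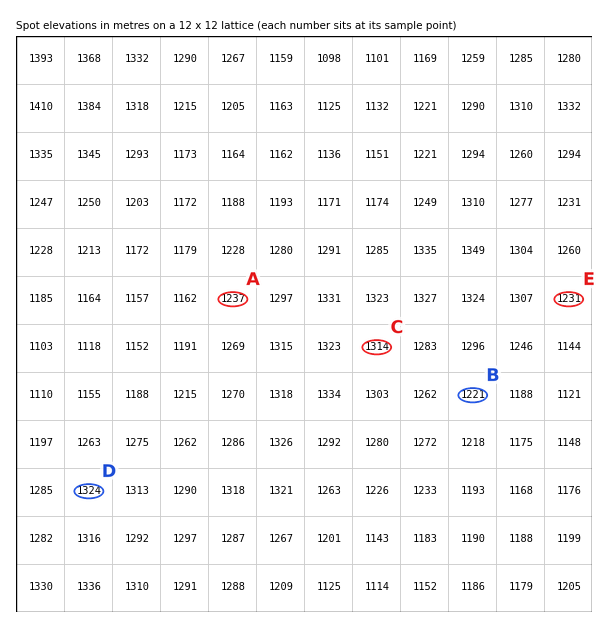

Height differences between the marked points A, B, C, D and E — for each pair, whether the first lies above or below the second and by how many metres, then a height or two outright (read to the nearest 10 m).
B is below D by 100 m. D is above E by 90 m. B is below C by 90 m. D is above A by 80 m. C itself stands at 1310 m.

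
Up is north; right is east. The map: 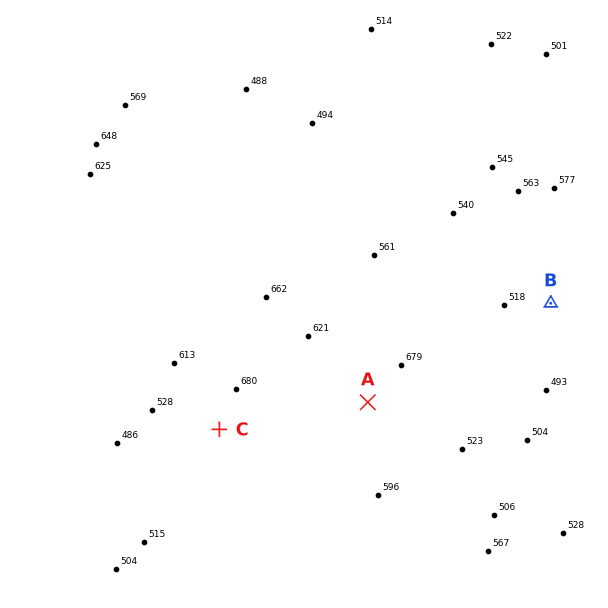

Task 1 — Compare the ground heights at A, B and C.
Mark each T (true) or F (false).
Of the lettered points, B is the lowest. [T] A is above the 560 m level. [T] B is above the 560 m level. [F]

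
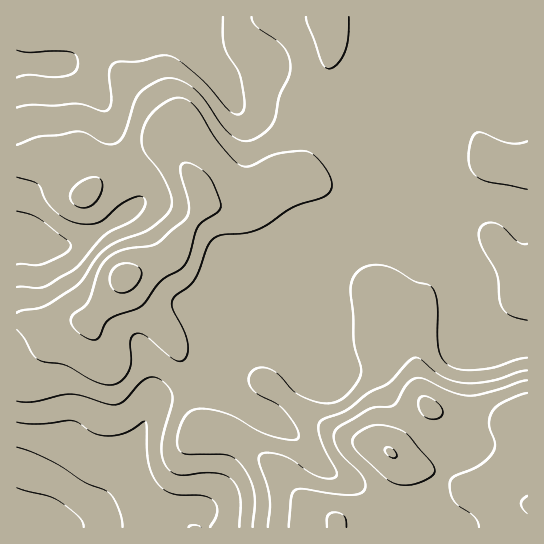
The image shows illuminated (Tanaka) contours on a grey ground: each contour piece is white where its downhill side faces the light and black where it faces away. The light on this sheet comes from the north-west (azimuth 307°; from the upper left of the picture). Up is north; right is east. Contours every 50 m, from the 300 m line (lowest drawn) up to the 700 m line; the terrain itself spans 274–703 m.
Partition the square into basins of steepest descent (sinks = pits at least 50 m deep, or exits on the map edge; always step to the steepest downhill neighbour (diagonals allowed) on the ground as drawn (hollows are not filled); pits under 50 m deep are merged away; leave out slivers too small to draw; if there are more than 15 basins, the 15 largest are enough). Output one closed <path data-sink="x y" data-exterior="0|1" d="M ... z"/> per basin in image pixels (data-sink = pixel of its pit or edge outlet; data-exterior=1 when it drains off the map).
<path data-sink="17 527" data-exterior="1" d="M527 16l-197 0 2 18-1 23-15 49-1 28-14 41-3 5-11 1-12 6-24 18-10 4-19-1-19-7-6 14-14 20-10 19-14 9-36 14-11 18-23 28-23-2-23 3-17-4-10 1 1 207 511-1z"/><path data-sink="17 63" data-exterior="1" d="M329 16l-312 0-1 145 13 0 36-8 13 0 13 14 2 8 0 12 12-12 12-8 37-20 13-2 16 17 22 41 26 6 15-1 29-21 12-6 11-1 3-5 15-46 0-23 15-49 1-23z"/><path data-sink="17 234" data-exterior="1" d="M167 145l-13 2-37 20-12 8-15 14 3-7-2-15-13-14-13 0-28 7-21 2 1 158 26 4 23-3 23 2 23-28 11-18 36-14 14-9 10-19 14-20 6-13-4-12-16-28z"/>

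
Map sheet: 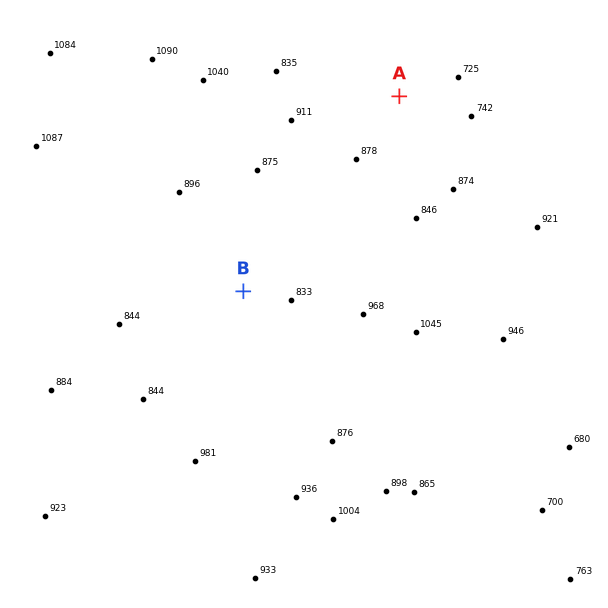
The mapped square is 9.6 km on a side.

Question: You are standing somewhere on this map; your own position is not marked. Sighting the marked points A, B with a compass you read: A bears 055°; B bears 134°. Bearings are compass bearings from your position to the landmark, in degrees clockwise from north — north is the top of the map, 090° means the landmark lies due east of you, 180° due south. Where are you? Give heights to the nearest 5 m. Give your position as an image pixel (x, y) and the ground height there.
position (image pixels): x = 192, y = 242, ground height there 885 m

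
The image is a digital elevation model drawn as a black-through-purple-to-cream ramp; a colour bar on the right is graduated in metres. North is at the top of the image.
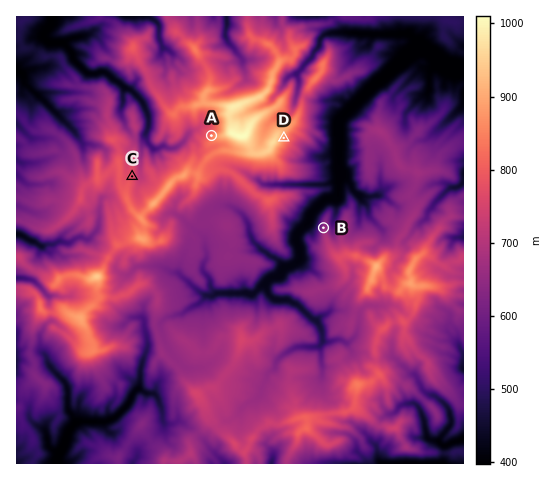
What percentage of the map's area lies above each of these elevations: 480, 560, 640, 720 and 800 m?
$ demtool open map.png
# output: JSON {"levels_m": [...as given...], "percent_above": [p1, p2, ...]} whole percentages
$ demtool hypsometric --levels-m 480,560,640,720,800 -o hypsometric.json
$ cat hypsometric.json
{"levels_m": [480, 560, 640, 720, 800], "percent_above": [86, 73, 52, 23, 8]}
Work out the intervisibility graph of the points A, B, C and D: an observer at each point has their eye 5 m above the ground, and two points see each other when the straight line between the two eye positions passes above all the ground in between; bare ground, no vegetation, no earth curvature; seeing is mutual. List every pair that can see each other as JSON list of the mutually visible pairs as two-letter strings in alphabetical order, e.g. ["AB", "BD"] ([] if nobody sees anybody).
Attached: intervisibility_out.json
["AC", "BD"]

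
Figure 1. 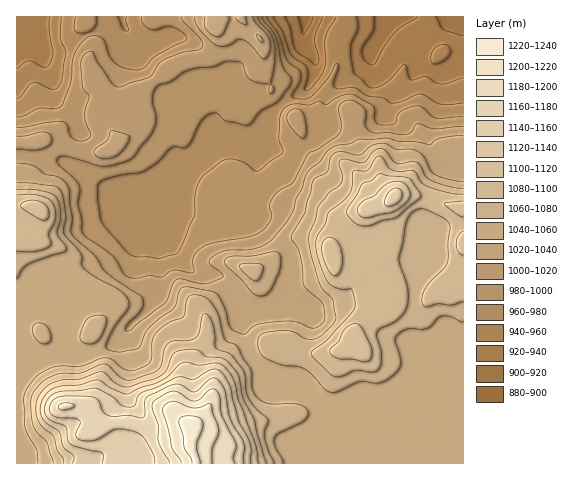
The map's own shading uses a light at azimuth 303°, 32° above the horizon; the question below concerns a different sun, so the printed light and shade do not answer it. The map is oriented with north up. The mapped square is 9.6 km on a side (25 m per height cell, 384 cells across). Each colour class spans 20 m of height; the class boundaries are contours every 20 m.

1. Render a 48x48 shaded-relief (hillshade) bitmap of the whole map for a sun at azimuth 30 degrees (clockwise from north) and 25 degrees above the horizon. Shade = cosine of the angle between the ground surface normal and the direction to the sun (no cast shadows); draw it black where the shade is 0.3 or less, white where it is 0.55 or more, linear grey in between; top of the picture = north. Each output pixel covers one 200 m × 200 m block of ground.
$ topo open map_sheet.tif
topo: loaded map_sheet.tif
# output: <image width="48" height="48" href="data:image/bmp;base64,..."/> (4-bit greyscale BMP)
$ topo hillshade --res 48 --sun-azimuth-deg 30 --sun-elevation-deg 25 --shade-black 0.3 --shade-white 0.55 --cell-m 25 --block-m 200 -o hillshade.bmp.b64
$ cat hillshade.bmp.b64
<image width="48" height="48" href="data:image/bmp;base64,Qk32BAAAAAAAAHYAAAAoAAAAMAAAADAAAAABAAQAAAAAAIAEAAATCwAAEwsAABAAAAAAAAAAAAAAABEREQAiIiIAMzMzAERERABVVVUAZmZmAHd3dwCIiIgAmZmZAKqqqgC7u7sAzMzMAN3d3QDu7u4A////AHdUIkVneHdUMlioeavduHd3d3d3d3d3d3ZDIjRWd3ZDNGmYibzcmHd3d3d3d3d3d2QyIjNFZlRERWiInN7Kd3d3d3d3d3d3d1MQA1ZmZUVlRXiJzu2nZmd3d3d3d3d3d1MAA1eIiIhTRpqb3dyod3eId3d3d3d3d0MRJGeKq7dEecyrzN26mIiId3d3d3d3d0RGiqqrvJZ4rNyrze26mZmHd3d3d3d3d1Z63u3M3arMzdur3eypmZhlVndnd3d3d2ib3u3d7d3d3cqs3cqIiHZEVVVWd3d3d3ibzt3d7czLu6q97sqHZlREVUNGd3d3d3iavMvN3KqXiavO/tllREREVDNoiIh3d3d3iIisyphmebvO7bdEVmZlVUaZmIh3d3ZWdmV5qpdmi7urzKZXiJmYdnm6mId3d2Vnd2Z4iYd4mqmKu5eJqruph5uod3Z3d2eIh3eIeIiJmYeLu5mru8uYiaqGZmVnZniZiHiIdniZqXabuomqu7mGeal2VmZmVYiYiHiId4iZl2e8qHeIiIdUV4iHd3ZURYiIiHeImqmIdnrMmHVWd2VDRnd3eIZURniIh3eKzcqYd77bmENXdmQyRnd3iYd2d4iIh4m83bqZi925hCR3d2UyR3d3iYeIiHd3d4q7u6qprLhmQkeIh2UiaId3iYeIh2VWZoq7u6mZqnZlV6uph2MTiYd3iHd3dURFV6zLupmYmHeJrNy6h1Mmqod3iHd3ZEVnnO3LqYiIh3iau7uphlRZuXd3eId3VHiJvcuqmIiIh3iZmZmYh2Z6p2VneId3Zodnq6qZiId3d3iHd3iIh3d4dTNFV4d2VmVou7qYiHd3d3dmZ3d3d3ZndTRDNmZkRXes3LmIiHd3d3ZneIiHd2Z4h2dkRVVFZ83v3KmIh3d3d3Z4mZmHd3Z4mIiHd4eKzO7+3KmHd3d3d3eIiIiIiHZ4h3mZvMze7rzMzKh2ZmZ3d3iIiIiIiHeYdXqb793u3JqruoZDRVZ3d3iIiIiIiHiXV6qc7d3bmYiJh2QzRWZ3d3eIiZiIh3iHi9qs28y4d3ZmZnZmZnd3dnd4iIiHdmiZvbnO3MyXd4d4iJiIiHd3d3d3d3d3ZWiaupvv7cqYmbq6qZdmiYd4d3d3d2d3VGiYh5ve25m7u7u7qYVXmYiId3d3Zmd3VYmHZoq7mIq7vKmqqXZ5mHiYd3d3dndmabqHVpupiKu7u4ial2eJiHiYd3d3ZmZVjNyYit7Kqru7qoiah2Z4iHiHd3d3d3ZmeruZvf7Kmqu6mYiqhmZ4mZmGZ3d3d2VniJmZrMy5mZqpmYmpdVaJqqqGZmZmZmVoqqqYibqYiJmIiImoZVeaqqmIh2ZmZmZpzduGeaqIiIh3eJmXZWiaqZiKqYh2VWVp3upViqmHeId3eJmGVXmqqIiJqqhTRVNs7sdGiZh3eIeImYhlRWiZmIdniGMSVkS//JZXiId3eIiaqndlVWeJmGRFVCEVdlr/65dniIiIiImamXZmVmaJl1NFQyJHdX7/yph3iIiIiJmZiA=="/>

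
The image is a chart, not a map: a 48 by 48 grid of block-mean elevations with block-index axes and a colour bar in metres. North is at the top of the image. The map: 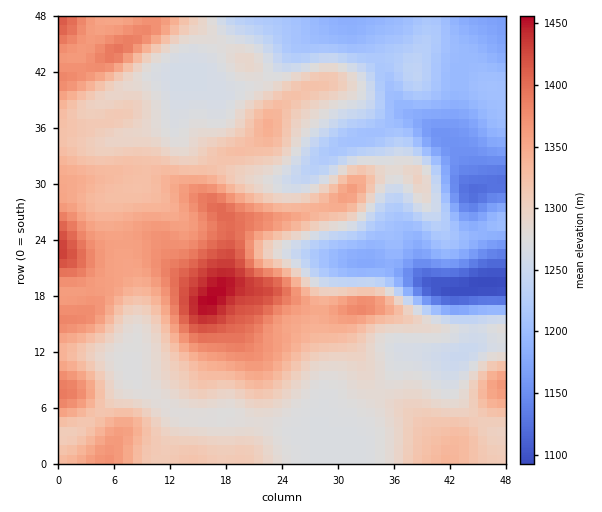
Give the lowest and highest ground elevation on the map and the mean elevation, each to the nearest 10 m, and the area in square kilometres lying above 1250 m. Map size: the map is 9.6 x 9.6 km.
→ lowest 1090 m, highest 1460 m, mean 1290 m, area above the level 69.6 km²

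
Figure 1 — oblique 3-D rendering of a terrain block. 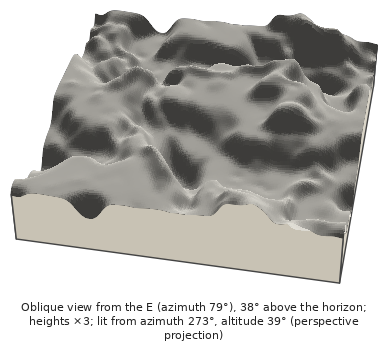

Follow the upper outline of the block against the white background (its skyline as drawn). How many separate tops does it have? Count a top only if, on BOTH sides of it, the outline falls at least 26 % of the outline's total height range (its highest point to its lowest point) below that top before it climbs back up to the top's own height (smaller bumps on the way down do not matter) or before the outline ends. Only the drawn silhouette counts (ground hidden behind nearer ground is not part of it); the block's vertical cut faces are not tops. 0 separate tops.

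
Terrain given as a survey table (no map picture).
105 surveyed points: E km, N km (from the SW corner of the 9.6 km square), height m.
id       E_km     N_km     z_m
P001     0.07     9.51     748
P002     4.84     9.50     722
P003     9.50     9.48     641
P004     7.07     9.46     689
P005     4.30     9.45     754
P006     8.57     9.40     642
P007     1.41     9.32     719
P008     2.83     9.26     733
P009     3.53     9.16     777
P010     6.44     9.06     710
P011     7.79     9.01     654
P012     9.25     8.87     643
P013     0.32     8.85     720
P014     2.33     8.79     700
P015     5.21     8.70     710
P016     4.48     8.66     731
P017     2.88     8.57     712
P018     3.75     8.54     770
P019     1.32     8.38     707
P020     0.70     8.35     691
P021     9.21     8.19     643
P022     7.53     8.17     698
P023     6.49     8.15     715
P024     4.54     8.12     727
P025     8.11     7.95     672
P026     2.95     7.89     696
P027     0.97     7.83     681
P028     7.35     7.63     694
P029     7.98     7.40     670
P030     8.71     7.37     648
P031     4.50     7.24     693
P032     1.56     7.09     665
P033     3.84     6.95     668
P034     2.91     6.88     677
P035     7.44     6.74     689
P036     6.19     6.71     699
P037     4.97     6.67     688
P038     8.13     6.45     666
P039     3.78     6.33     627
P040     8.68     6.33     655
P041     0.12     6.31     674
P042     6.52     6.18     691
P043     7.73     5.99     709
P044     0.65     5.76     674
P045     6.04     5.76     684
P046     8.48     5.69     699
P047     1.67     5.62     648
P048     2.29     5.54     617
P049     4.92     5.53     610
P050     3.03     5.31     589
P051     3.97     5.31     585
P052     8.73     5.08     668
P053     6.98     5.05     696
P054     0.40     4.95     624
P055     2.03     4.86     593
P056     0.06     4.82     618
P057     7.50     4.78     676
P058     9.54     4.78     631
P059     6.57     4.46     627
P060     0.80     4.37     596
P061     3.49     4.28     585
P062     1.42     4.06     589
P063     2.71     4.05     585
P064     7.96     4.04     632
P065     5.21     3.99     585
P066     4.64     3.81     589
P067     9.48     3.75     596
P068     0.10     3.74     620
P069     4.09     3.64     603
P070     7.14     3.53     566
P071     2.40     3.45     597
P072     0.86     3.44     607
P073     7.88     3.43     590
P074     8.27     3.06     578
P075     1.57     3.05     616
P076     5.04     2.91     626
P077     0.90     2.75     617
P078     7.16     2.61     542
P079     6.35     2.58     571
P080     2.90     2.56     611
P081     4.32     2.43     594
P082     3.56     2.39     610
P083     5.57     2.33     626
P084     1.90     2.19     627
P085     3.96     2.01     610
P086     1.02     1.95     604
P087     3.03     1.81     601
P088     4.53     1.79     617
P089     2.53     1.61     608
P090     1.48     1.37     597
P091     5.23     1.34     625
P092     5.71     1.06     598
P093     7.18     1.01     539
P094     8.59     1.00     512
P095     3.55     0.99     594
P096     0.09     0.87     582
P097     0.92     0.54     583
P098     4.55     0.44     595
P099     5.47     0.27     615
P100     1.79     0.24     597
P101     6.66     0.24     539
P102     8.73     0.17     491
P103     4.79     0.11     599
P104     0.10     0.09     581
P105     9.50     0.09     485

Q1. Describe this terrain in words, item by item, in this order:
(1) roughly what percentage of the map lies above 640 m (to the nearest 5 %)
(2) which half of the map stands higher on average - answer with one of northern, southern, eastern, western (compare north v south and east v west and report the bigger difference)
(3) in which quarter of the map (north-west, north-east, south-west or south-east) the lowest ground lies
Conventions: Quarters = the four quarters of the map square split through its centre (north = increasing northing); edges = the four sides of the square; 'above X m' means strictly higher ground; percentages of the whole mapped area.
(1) Ground above 640 m makes up about 45 % of the sheet.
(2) The northern half stands higher on average than the southern half.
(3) Look to the south-east quarter for the lowest ground.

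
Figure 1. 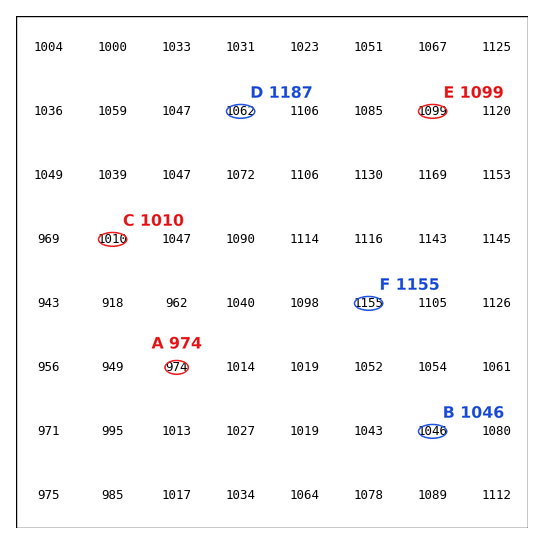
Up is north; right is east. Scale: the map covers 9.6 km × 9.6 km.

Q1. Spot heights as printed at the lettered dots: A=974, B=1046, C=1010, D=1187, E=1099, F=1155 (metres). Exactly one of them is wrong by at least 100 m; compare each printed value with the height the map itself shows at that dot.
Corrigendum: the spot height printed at D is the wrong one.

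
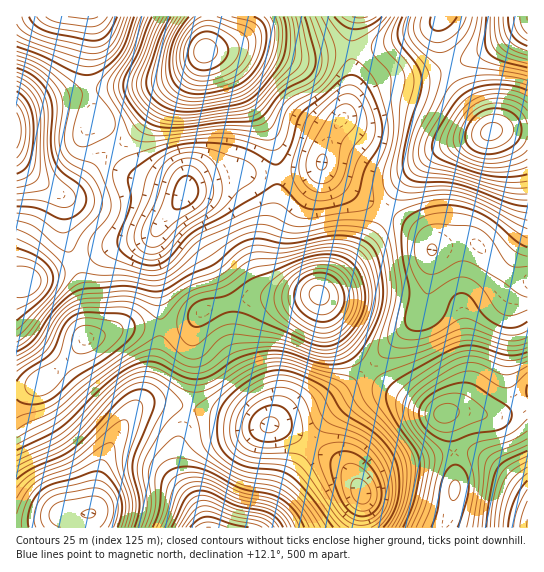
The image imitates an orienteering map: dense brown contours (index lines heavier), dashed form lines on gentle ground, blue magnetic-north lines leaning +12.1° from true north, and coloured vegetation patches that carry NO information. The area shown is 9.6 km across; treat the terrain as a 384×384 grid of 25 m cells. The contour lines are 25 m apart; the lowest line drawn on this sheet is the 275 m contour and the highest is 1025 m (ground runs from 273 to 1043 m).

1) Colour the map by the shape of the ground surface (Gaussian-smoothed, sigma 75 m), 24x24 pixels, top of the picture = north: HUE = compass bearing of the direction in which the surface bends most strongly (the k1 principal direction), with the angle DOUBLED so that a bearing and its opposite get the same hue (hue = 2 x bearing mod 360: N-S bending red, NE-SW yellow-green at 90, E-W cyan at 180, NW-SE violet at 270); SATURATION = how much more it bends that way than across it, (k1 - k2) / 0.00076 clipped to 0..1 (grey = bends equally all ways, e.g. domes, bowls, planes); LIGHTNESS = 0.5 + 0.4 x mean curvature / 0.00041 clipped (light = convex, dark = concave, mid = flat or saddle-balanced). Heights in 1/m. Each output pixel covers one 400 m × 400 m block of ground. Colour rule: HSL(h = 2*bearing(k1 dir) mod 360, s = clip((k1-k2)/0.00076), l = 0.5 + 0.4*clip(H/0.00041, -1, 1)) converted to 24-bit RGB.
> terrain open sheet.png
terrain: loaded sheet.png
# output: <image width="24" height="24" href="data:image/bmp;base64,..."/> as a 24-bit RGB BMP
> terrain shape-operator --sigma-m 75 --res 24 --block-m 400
<image width="24" height="24" href="data:image/bmp;base64,Qk32BgAAAAAAADYAAAAoAAAAGAAAABgAAAABABgAAAAAAMAGAAATCwAAEwsAAAAAAAAAAAAASnopGCESSksSHSUREBojcIgzaJIvUa0r3f+Zgtd3ToHD5r3N6pbXilPFX6CqG1tmCAgrbyBi3oVy8pmJ882bxNh/YFFubWlIhFM6MiQpWnAzKFBBDRomSpQtN9gwR/OK1v3Kj8iAPFZosHFD4VE8rEdWnFdHKREeGBAjHzYYusc65KF9++3Q2cyeaUB8iEtSkzw6YU1uRqxqIWmeADWwfdPbkuevOfhll/ZGqZRBSDtVjVZV011TwTs4lSs3WwxOHhA/Jn5ZPqEysNZj+vnR6Hd9khxoijY1mG6lgYekY7Z7F4yGAGF8U8S40NCGstUwocoKdI0cJlk0QGZavy5D8gYZmBgmUB5EPDZZRWtHZYEoi+YA0f8GuyAHsB9Dn2pwnme9qoyZpqqTRpKFAU9MGXZfvrVyz6yIya5sr7Q9ME0gFyESQysZzx8e3C9xkzuYSViCS2WahIO80ea3lcxzek62qqDRo5fS3UKSva5+paZ+lpJrG2RdB0I2WZIy3J8k6JMbyYIoaEM4JzM3KlNDcINUsmGTpmnIcofRP6Xzksfz39/s1cXpeIrai5HQ3zrl8rn08Nnpwnivt2VcUHBFDSYhKjwYsIIQ79UQwLY6dmFTQlVaL0Y/VVUiXoAcMrBEbc3ATsTWNNDFtLuJ1ICLqYKJWVSXhxHjuZro/6rf/2C93YSnu22nJ0F8IFiEjbyqzNnAro25sEuUakBYPiU7fV42fu8UANMfAMVcPbSiRZyoZpCdwJmgy7nLUHTYAjb/ZzRh+xNk9Z6z58Xk26btYWHpAGL1hKXJz8ejqVGr1zfM0UDZYiW4i4u52e3ESO1TAIo/BnxKLop2ToWFn7V2usmKUVaPKTBWIUdkgmTG7N/f3NLs1qnyyLDtAQD3mlPT3qGejFGtY0y0mFvbkEPrrqvM6+/c0N3DNMqmCGdQEz0pMEgmnLsZucsTT0AoKjsyCmlqLYV14OuRwZF9t3q81KLRNwHlc1ni69vwyor4jmvbOznWfUrs5d3r4Ovg4ebqlpPWID6zGUF/Nl+Hm7tysbRqYVRyP5FvGSIRFisIkucAcaseY5VGmK5tQR+UZVCktbVtxDvF1oTKU3DVOHv/2+Dw6eHq4sjdzXLIUjqwGEGpLEmoqbCLq317j0+BlH07aS9iL6BNcf8/Op4mRp0gOpAlGRVBrDxXw51BRWZapriBdcWrC8zYicqz6Li27oKq416ipVqWKjVaLDBIpKtIlGBLiS5Tui4oWW6ndsSateFjZHw7dKglPHQVCCsrPZ2b0rPAaHC6ebZ4s8JmI20yKWkfxqQu2VJG6U963z1oXylbMT9LhKJEaTMzbik3tYFRSIhWdaZY0MuDcbGeebmzq2RiDFVGAGA6e5lBsVtApJ1TyYlKkYlBJWo2aIs4oGMvtScY8AYAiCcvQVg5b2EuSRkae2sxksxAS7aPWejSyObqo6/XYla7zGqwaYiwCzk0GSMQtrcYcqc4p4hOx8NsOKGQQzp1oi5BpzFJ6yhS4jA4cVE8SysnaUw7Y8FOeMZqae2iN//QTJfG0jx5hjJMmWdAxIhDKB07Hj5DhNVObo9GhX410vY1KWoxGhUrlVJXhWev1U3m/pHN4V7CiTyre6yCZtdyZsV9hPOWHaNqFBsspTds01Cox0RlzE0ZRSogFFEcWaYXZk8okq0ywPFmOGxpEi9IVLSKUmuVYTOV4p3U8Lb7yIX/5dfst9fLgtixvtS1T0R8ESE2O2xonTJ27ABP/xQjukMxToAsMV0XQX4jPfdDiNKAZEyIGnKDPYZ7XzZQPF5YaLd1lYPDp3/q6tvw5dzv09vr3arHpDnXNiCdMCdZTRRBvitT3H+a5Ja2v46YW5qQPOJMF/8oSWwwd1ItIGMnEyQlXz9NR7Z6QrdsUYZXS7KQtti66Nff5MLb2p68tETfdRHpQADqSRT/wavx2avs8ZvV5rrDnqXGrNixXrxmKzRdmK5pRremCy5bObCZTb6BUnFYaqFDHNNBPNZCrLyByZ2jw32QxjzKaTu+DjPWAA3jq2fd71Px+JzZ8d7avMrf0MveqKPIC2bvmsrmc3LfAAa7UZ6wcV1HYU8ykOsUKsgIG6sKLb4jfqduiYpImVOUk2iiLTJ2GA44eERZiViy3snp7uDd1NDv1bLo4MLXPZfURqjEZUC9EAXec07lwibrv26rxOCHdc40HNIFAakOIW0iLG8ZMlYyfWJHRSdZGQ1JZouUUrKWd8GC+fbS2KXZu4/l9NfqoozZOl23PHS+AHT2CAL/tUX/8cny7trd0sKthdh7NotMIksf"/>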